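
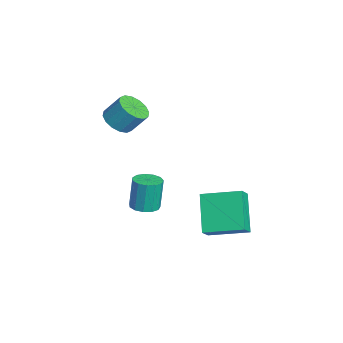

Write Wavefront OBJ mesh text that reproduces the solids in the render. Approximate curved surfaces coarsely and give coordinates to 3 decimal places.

v 1.708 -0.061 -2.348
v 0.199 0.06 -0.878
v 2.289 1.724 -1.9
v 0.78 1.845 -0.43
v 2.32 -0.425 -1.69
v 0.811 -0.304 -0.22
v 2.901 1.36 -1.242
v 1.392 1.481 0.228
v -3.718 -3.423 1.973
v -2.89 -3.42 1.779
v -2.655 -2.675 2.793
v -3.482 -2.677 2.987
v -3.058 -3.075 1.565
v -2.823 -2.33 2.578
v -3.403 -2.823 1.459
v -3.168 -2.078 2.473
v -3.832 -2.732 1.492
v -3.597 -1.986 2.505
v -4.231 -2.826 1.653
v -3.996 -2.08 2.667
v -4.492 -3.079 1.9
v -4.257 -2.334 2.914
v -4.545 -3.425 2.167
v -4.31 -2.68 3.181
v -4.377 -3.77 2.382
v -4.142 -3.025 3.395
v -4.032 -4.022 2.487
v -3.797 -3.277 3.501
v -3.603 -4.114 2.455
v -3.368 -3.368 3.468
v -3.204 -4.02 2.293
v -2.969 -3.274 3.307
v -2.943 -3.766 2.046
v -2.708 -3.021 3.06
v 2.297 -2.936 0.306
v 2.955 -3.076 0.404
v 2.761 -2.903 1.952
v 2.103 -2.764 1.854
v 2.931 -2.696 0.359
v 2.737 -2.524 1.907
v 2.706 -2.393 0.297
v 2.511 -2.22 1.845
v 2.351 -2.262 0.237
v 2.156 -2.089 1.786
v 1.978 -2.345 0.2
v 1.784 -2.172 1.748
v 1.708 -2.616 0.196
v 1.513 -2.443 1.744
v 1.624 -2.989 0.227
v 1.429 -2.816 1.775
v 1.754 -3.345 0.283
v 1.559 -3.172 1.831
v 2.057 -3.571 0.346
v 1.862 -3.398 1.895
v 2.436 -3.596 0.397
v 2.241 -3.423 1.945
v 2.771 -3.411 0.418
v 2.576 -3.239 1.967
f 2 4 1
f 5 2 1
f 1 4 3
f 3 5 1
f 2 8 4
f 6 2 5
f 6 8 2
f 4 8 3
f 7 5 3
f 3 8 7
f 7 6 5
f 8 6 7
f 10 9 13
f 10 13 11
f 11 13 14
f 11 14 12
f 13 9 15
f 13 15 14
f 14 15 16
f 14 16 12
f 15 9 17
f 15 17 16
f 16 17 18
f 16 18 12
f 17 9 19
f 17 19 18
f 18 19 20
f 18 20 12
f 19 9 21
f 19 21 20
f 20 21 22
f 20 22 12
f 21 9 23
f 21 23 22
f 22 23 24
f 22 24 12
f 23 9 25
f 23 25 24
f 24 25 26
f 24 26 12
f 25 9 27
f 25 27 26
f 26 27 28
f 26 28 12
f 27 9 29
f 27 29 28
f 28 29 30
f 28 30 12
f 29 9 31
f 29 31 30
f 30 31 32
f 30 32 12
f 31 9 33
f 31 33 32
f 32 33 34
f 32 34 12
f 33 9 10
f 33 10 34
f 34 10 11
f 34 11 12
f 36 35 39
f 36 39 37
f 37 39 40
f 37 40 38
f 39 35 41
f 39 41 40
f 40 41 42
f 40 42 38
f 41 35 43
f 41 43 42
f 42 43 44
f 42 44 38
f 43 35 45
f 43 45 44
f 44 45 46
f 44 46 38
f 45 35 47
f 45 47 46
f 46 47 48
f 46 48 38
f 47 35 49
f 47 49 48
f 48 49 50
f 48 50 38
f 49 35 51
f 49 51 50
f 50 51 52
f 50 52 38
f 51 35 53
f 51 53 52
f 52 53 54
f 52 54 38
f 53 35 55
f 53 55 54
f 54 55 56
f 54 56 38
f 55 35 57
f 55 57 56
f 56 57 58
f 56 58 38
f 57 35 36
f 57 36 58
f 58 36 37
f 58 37 38



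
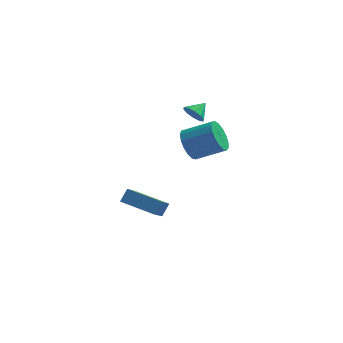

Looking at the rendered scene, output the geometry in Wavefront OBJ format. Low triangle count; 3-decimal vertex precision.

v 0.884 -3.15 3.425
v 1.282 -3.613 2.657
v 2.854 -3.572 3.448
v 2.456 -3.11 4.215
v 1.325 -3.158 2.549
v 2.897 -3.118 3.34
v 1.267 -2.702 2.642
v 2.838 -2.661 3.432
v 1.121 -2.348 2.913
v 2.692 -2.308 3.704
v 0.921 -2.179 3.302
v 2.492 -2.138 4.093
v 0.712 -2.231 3.719
v 2.284 -2.191 4.51
v 0.543 -2.495 4.068
v 2.115 -2.454 4.859
v 0.452 -2.908 4.27
v 2.024 -2.868 5.061
v 0.46 -3.377 4.278
v 2.032 -3.337 5.069
v 0.565 -3.794 4.091
v 2.137 -3.754 4.882
v 0.743 -4.064 3.751
v 2.315 -4.023 4.542
v 0.954 -4.124 3.336
v 2.526 -4.083 4.127
v 1.148 -3.961 2.941
v 2.72 -3.92 3.732
v -2.733 -0.501 -3.163
v -2.865 -2.189 -1.886
v -2.427 -0.012 -2.485
v -2.559 -1.7 -1.209
v -0.821 -1.02 -3.651
v -0.953 -2.708 -2.375
v -0.515 -0.531 -2.974
v -0.647 -2.219 -1.697
v 0.689 0.137 3.697
v 0.94 0.385 3.092
v 1.231 0.823 4.203
v 0.578 0.602 3.186
v 0.258 0.642 3.474
v 0.103 0.488 3.848
v 0.172 0.201 4.164
v 0.438 -0.111 4.301
v 0.801 -0.328 4.208
v 1.121 -0.368 3.919
v 1.276 -0.214 3.545
v 1.207 0.074 3.23
f 2 1 5
f 2 5 3
f 3 5 6
f 3 6 4
f 5 1 7
f 5 7 6
f 6 7 8
f 6 8 4
f 7 1 9
f 7 9 8
f 8 9 10
f 8 10 4
f 9 1 11
f 9 11 10
f 10 11 12
f 10 12 4
f 11 1 13
f 11 13 12
f 12 13 14
f 12 14 4
f 13 1 15
f 13 15 14
f 14 15 16
f 14 16 4
f 15 1 17
f 15 17 16
f 16 17 18
f 16 18 4
f 17 1 19
f 17 19 18
f 18 19 20
f 18 20 4
f 19 1 21
f 19 21 20
f 20 21 22
f 20 22 4
f 21 1 23
f 21 23 22
f 22 23 24
f 22 24 4
f 23 1 25
f 23 25 24
f 24 25 26
f 24 26 4
f 25 1 27
f 25 27 26
f 26 27 28
f 26 28 4
f 27 1 2
f 27 2 28
f 28 2 3
f 28 3 4
f 30 32 29
f 33 30 29
f 29 32 31
f 31 33 29
f 30 36 32
f 34 30 33
f 34 36 30
f 32 36 31
f 35 33 31
f 31 36 35
f 35 34 33
f 36 34 35
f 38 37 40
f 38 40 39
f 40 37 41
f 40 41 39
f 41 37 42
f 41 42 39
f 42 37 43
f 42 43 39
f 43 37 44
f 43 44 39
f 44 37 45
f 44 45 39
f 45 37 46
f 45 46 39
f 46 37 47
f 46 47 39
f 47 37 48
f 47 48 39
f 48 37 38
f 48 38 39



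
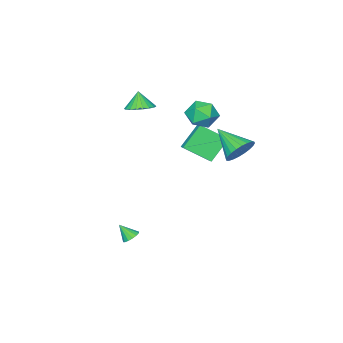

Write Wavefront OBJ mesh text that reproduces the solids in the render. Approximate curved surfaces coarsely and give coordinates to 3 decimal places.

v -1.182 4.723 2.741
v -0.227 4.506 2.389
v -1.198 2.897 3.819
v -0.142 4.707 2.731
v -0.215 4.911 3.075
v -0.435 5.086 3.367
v -0.769 5.205 3.565
v -1.165 5.251 3.636
v -1.565 5.217 3.572
v -1.905 5.107 3.381
v -2.136 4.939 3.093
v -2.221 4.738 2.751
v -2.149 4.535 2.407
v -1.928 4.36 2.115
v -1.595 4.24 1.917
v -1.198 4.194 1.846
v -0.799 4.228 1.91
v -0.458 4.338 2.101
v 3.75 0.856 -4.009
v 4.013 0.497 -4.381
v 4.05 0.184 -3.151
v 4.225 0.694 -4.301
v 4.309 0.934 -4.143
v 4.244 1.153 -3.948
v 4.047 1.293 -3.77
v 3.77 1.316 -3.656
v 3.488 1.215 -3.637
v 3.276 1.018 -3.717
v 3.191 0.777 -3.876
v 3.256 0.558 -4.07
v 3.454 0.418 -4.248
v 3.731 0.396 -4.362
v -1.359 -3.634 2.903
v -0.578 -3.152 3.217
v -1.581 -4.026 4.057
v -0.868 -2.875 3.255
v -1.244 -2.729 3.232
v -1.639 -2.739 3.152
v -1.986 -2.905 3.029
v -2.224 -3.196 2.885
v -2.313 -3.563 2.743
v -2.237 -3.942 2.628
v -2.008 -4.268 2.562
v -1.668 -4.484 2.554
v -1.274 -4.553 2.606
v -0.895 -4.464 2.71
v -0.596 -4.23 2.847
v -0.429 -3.894 2.993
v -0.422 -3.512 3.124
v -3.596 0.813 3.087
v -2.744 0.696 2.378
v -3.016 -0.616 4.022
v -2.164 -0.733 3.313
v -2.197 0.14 4.005
v -2.556 1.023 3.427
v -3.204 -0.943 2.973
v -3.563 -0.06 2.395
v -2.502 -0.39 2.308
v -1.879 0.28 2.946
v -3.881 -0.2 3.454
v -3.258 0.47 4.092
v -5.118 -0.132 0.128
v -4.674 0.512 0.508
v -3.763 -0.224 -1.299
v -3.319 0.42 -0.919
v -4.081 -1.48 1.199
v -3.637 -0.836 1.579
v -2.726 -1.572 -0.228
v -2.282 -0.928 0.152
f 2 1 4
f 2 4 3
f 4 1 5
f 4 5 3
f 5 1 6
f 5 6 3
f 6 1 7
f 6 7 3
f 7 1 8
f 7 8 3
f 8 1 9
f 8 9 3
f 9 1 10
f 9 10 3
f 10 1 11
f 10 11 3
f 11 1 12
f 11 12 3
f 12 1 13
f 12 13 3
f 13 1 14
f 13 14 3
f 14 1 15
f 14 15 3
f 15 1 16
f 15 16 3
f 16 1 17
f 16 17 3
f 17 1 18
f 17 18 3
f 18 1 2
f 18 2 3
f 20 19 22
f 20 22 21
f 22 19 23
f 22 23 21
f 23 19 24
f 23 24 21
f 24 19 25
f 24 25 21
f 25 19 26
f 25 26 21
f 26 19 27
f 26 27 21
f 27 19 28
f 27 28 21
f 28 19 29
f 28 29 21
f 29 19 30
f 29 30 21
f 30 19 31
f 30 31 21
f 31 19 32
f 31 32 21
f 32 19 20
f 32 20 21
f 34 33 36
f 34 36 35
f 36 33 37
f 36 37 35
f 37 33 38
f 37 38 35
f 38 33 39
f 38 39 35
f 39 33 40
f 39 40 35
f 40 33 41
f 40 41 35
f 41 33 42
f 41 42 35
f 42 33 43
f 42 43 35
f 43 33 44
f 43 44 35
f 44 33 45
f 44 45 35
f 45 33 46
f 45 46 35
f 46 33 47
f 46 47 35
f 47 33 48
f 47 48 35
f 48 33 49
f 48 49 35
f 49 33 34
f 49 34 35
f 50 61 55
f 50 55 51
f 50 51 57
f 50 57 60
f 50 60 61
f 51 55 59
f 55 61 54
f 61 60 52
f 60 57 56
f 57 51 58
f 53 59 54
f 53 54 52
f 53 52 56
f 53 56 58
f 53 58 59
f 54 59 55
f 52 54 61
f 56 52 60
f 58 56 57
f 59 58 51
f 63 65 62
f 66 63 62
f 62 65 64
f 64 66 62
f 63 69 65
f 67 63 66
f 67 69 63
f 65 69 64
f 68 66 64
f 64 69 68
f 68 67 66
f 69 67 68



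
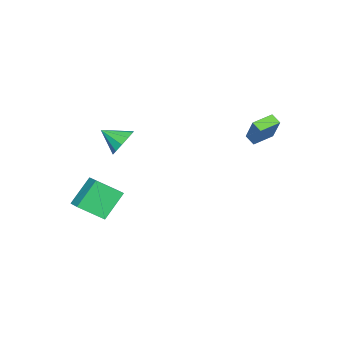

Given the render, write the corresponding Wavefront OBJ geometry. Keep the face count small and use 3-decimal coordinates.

v -3.93 4.147 2.88
v -4.196 3.509 3.282
v -3.168 4.917 4.609
v -3.435 4.279 5.011
v -2.665 3.461 2.629
v -2.932 2.823 3.031
v -1.904 4.231 4.358
v -2.17 3.593 4.76
v 3.162 -4.451 0.718
v 4.086 -3.481 1.217
v 2.337 -3.077 -0.427
v 3.261 -2.106 0.072
v 4.559 -4.954 -0.892
v 5.483 -3.983 -0.393
v 3.734 -3.579 -2.037
v 4.658 -2.609 -1.538
v 1.841 -2.871 3.408
v 2.742 -2.483 3.81
v 2.059 -4.249 4.252
v 2.252 -2.315 4.211
v 1.605 -2.359 4.305
v 1.049 -2.599 4.057
v 0.795 -2.943 3.561
v 0.941 -3.259 3.006
v 1.431 -3.428 2.605
v 2.077 -3.384 2.511
v 2.634 -3.144 2.759
v 2.888 -2.8 3.255
f 2 4 1
f 5 2 1
f 1 4 3
f 3 5 1
f 2 8 4
f 6 2 5
f 6 8 2
f 4 8 3
f 7 5 3
f 3 8 7
f 7 6 5
f 8 6 7
f 10 12 9
f 13 10 9
f 9 12 11
f 11 13 9
f 10 16 12
f 14 10 13
f 14 16 10
f 12 16 11
f 15 13 11
f 11 16 15
f 15 14 13
f 16 14 15
f 18 17 20
f 18 20 19
f 20 17 21
f 20 21 19
f 21 17 22
f 21 22 19
f 22 17 23
f 22 23 19
f 23 17 24
f 23 24 19
f 24 17 25
f 24 25 19
f 25 17 26
f 25 26 19
f 26 17 27
f 26 27 19
f 27 17 28
f 27 28 19
f 28 17 18
f 28 18 19



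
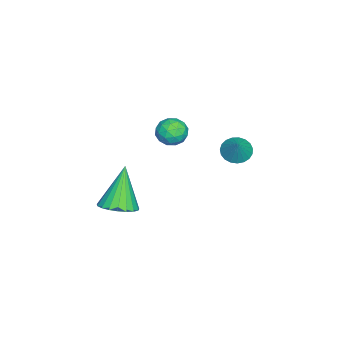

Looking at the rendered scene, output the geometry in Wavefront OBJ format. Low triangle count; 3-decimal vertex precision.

v -1.986 0.363 1.935
v -1.262 0.502 1.655
v -2.038 -0.722 1.265
v -1.314 -0.583 0.985
v -1.414 -0.762 1.747
v -1.383 -0.091 2.16
v -1.917 -0.129 0.76
v -1.886 0.542 1.173
v -1.22 0.198 0.928
v -0.909 -0.194 1.539
v -2.391 -0.026 1.381
v -2.08 -0.418 1.992
v -1.62 0.528 1.854
v -1.68 -0.748 1.066
v -1.739 -0.853 1.514
v -1.314 -0.771 1.349
v -1.691 0.179 2.151
v -1.265 0.261 1.986
v -1.354 -0.482 2.04
v -2.035 -0.481 0.934
v -1.609 -0.399 0.769
v -1.986 0.551 1.571
v -1.561 0.633 1.406
v -1.946 0.262 0.88
v -1.169 0.43 1.262
v -1.199 -0.207 0.868
v -1.554 0.06 0.736
v -1.535 0.454 0.979
v -0.986 0.2 1.621
v -1.017 -0.437 1.227
v -1.076 -0.542 1.675
v -1.057 -0.148 1.918
v -0.961 0.022 1.194
v -2.283 0.217 1.693
v -2.314 -0.42 1.299
v -2.243 -0.072 1.002
v -2.224 0.322 1.245
v -2.101 -0.013 2.052
v -2.131 -0.65 1.658
v -1.765 -0.674 1.941
v -1.746 -0.28 2.184
v -2.339 -0.242 1.726
v -2.438 2.629 0.227
v -1.856 2.515 -0.199
v -1.682 2.871 1.193
v -1.904 2.812 -0.236
v -2.044 3.078 -0.193
v -2.252 3.266 -0.077
v -2.492 3.344 0.091
v -2.723 3.299 0.283
v -2.905 3.137 0.465
v -3.005 2.888 0.606
v -3.008 2.594 0.681
v -2.912 2.306 0.678
v -2.734 2.074 0.597
v -2.504 1.938 0.452
v -2.264 1.921 0.268
v -2.053 2.027 0.077
v -1.909 2.237 -0.089
v 3.359 -1.003 -0.068
v 3.801 -1.753 0.162
v 2.421 -0.957 1.888
v 4.04 -1.485 0.27
v 4.161 -1.135 0.319
v 4.143 -0.761 0.302
v 3.99 -0.43 0.221
v 3.727 -0.197 0.09
v 3.402 -0.104 -0.069
v 3.068 -0.166 -0.227
v 2.785 -0.373 -0.358
v 2.601 -0.689 -0.439
v 2.549 -1.059 -0.455
v 2.636 -1.42 -0.405
v 2.848 -1.708 -0.296
v 3.149 -1.875 -0.148
v 3.486 -1.89 0.014
f 1 38 17
f 38 12 41
f 17 41 6
f 38 41 17
f 1 17 13
f 17 6 18
f 13 18 2
f 17 18 13
f 1 13 22
f 13 2 23
f 22 23 8
f 13 23 22
f 1 22 34
f 22 8 37
f 34 37 11
f 22 37 34
f 1 34 38
f 34 11 42
f 38 42 12
f 34 42 38
f 2 18 29
f 18 6 32
f 29 32 10
f 18 32 29
f 6 41 19
f 41 12 40
f 19 40 5
f 41 40 19
f 12 42 39
f 42 11 35
f 39 35 3
f 42 35 39
f 11 37 36
f 37 8 24
f 36 24 7
f 37 24 36
f 8 23 28
f 23 2 25
f 28 25 9
f 23 25 28
f 4 30 16
f 30 10 31
f 16 31 5
f 30 31 16
f 4 16 14
f 16 5 15
f 14 15 3
f 16 15 14
f 4 14 21
f 14 3 20
f 21 20 7
f 14 20 21
f 4 21 26
f 21 7 27
f 26 27 9
f 21 27 26
f 4 26 30
f 26 9 33
f 30 33 10
f 26 33 30
f 5 31 19
f 31 10 32
f 19 32 6
f 31 32 19
f 3 15 39
f 15 5 40
f 39 40 12
f 15 40 39
f 7 20 36
f 20 3 35
f 36 35 11
f 20 35 36
f 9 27 28
f 27 7 24
f 28 24 8
f 27 24 28
f 10 33 29
f 33 9 25
f 29 25 2
f 33 25 29
f 44 43 46
f 44 46 45
f 46 43 47
f 46 47 45
f 47 43 48
f 47 48 45
f 48 43 49
f 48 49 45
f 49 43 50
f 49 50 45
f 50 43 51
f 50 51 45
f 51 43 52
f 51 52 45
f 52 43 53
f 52 53 45
f 53 43 54
f 53 54 45
f 54 43 55
f 54 55 45
f 55 43 56
f 55 56 45
f 56 43 57
f 56 57 45
f 57 43 58
f 57 58 45
f 58 43 59
f 58 59 45
f 59 43 44
f 59 44 45
f 61 60 63
f 61 63 62
f 63 60 64
f 63 64 62
f 64 60 65
f 64 65 62
f 65 60 66
f 65 66 62
f 66 60 67
f 66 67 62
f 67 60 68
f 67 68 62
f 68 60 69
f 68 69 62
f 69 60 70
f 69 70 62
f 70 60 71
f 70 71 62
f 71 60 72
f 71 72 62
f 72 60 73
f 72 73 62
f 73 60 74
f 73 74 62
f 74 60 75
f 74 75 62
f 75 60 76
f 75 76 62
f 76 60 61
f 76 61 62



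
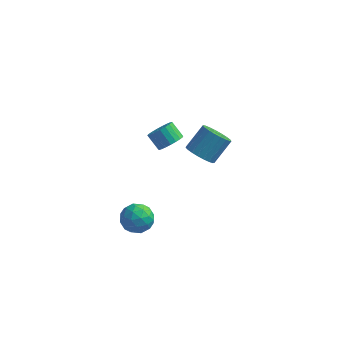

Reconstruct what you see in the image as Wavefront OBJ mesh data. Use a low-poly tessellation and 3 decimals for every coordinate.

v -0.038 -3.066 -0.447
v 1.003 -3.02 -0.306
v 0.117 -4.64 -1.074
v 1.158 -4.594 -0.933
v 0.517 -4.637 -0.101
v 0.421 -3.664 0.286
v 0.699 -3.996 -1.666
v 0.603 -3.023 -1.279
v 1.459 -3.594 -1.06
v 1.346 -3.99 -0.093
v -0.226 -3.67 -1.287
v -0.339 -4.066 -0.32
v 0.469 -2.905 -0.321
v 0.651 -4.755 -1.059
v 0.274 -4.781 -0.569
v 0.886 -4.753 -0.487
v 0.127 -3.284 0.027
v 0.738 -3.256 0.109
v 0.453 -4.207 0.23
v 0.382 -4.404 -1.489
v 0.993 -4.376 -1.407
v 0.234 -2.907 -0.893
v 0.846 -2.879 -0.811
v 0.667 -3.453 -1.61
v 1.348 -3.215 -0.682
v 1.44 -4.14 -1.05
v 1.17 -3.789 -1.481
v 1.113 -3.217 -1.254
v 1.282 -3.448 -0.113
v 1.374 -4.373 -0.482
v 0.997 -4.399 0.007
v 0.94 -3.827 0.235
v 1.55 -3.785 -0.556
v -0.254 -3.287 -0.898
v -0.162 -4.212 -1.267
v 0.18 -3.833 -1.615
v 0.123 -3.261 -1.387
v -0.32 -3.52 -0.33
v -0.228 -4.445 -0.698
v 0.007 -4.443 -0.126
v -0.05 -3.871 0.101
v -0.43 -3.875 -0.824
v 2.042 2.903 -0.471
v 2.819 2.274 -0.324
v 3.495 3.409 0.958
v 2.718 4.037 0.811
v 2.967 2.527 -0.625
v 3.642 3.662 0.656
v 2.955 2.844 -0.9
v 3.63 3.979 0.381
v 2.785 3.172 -1.1
v 3.46 4.307 0.181
v 2.486 3.453 -1.192
v 3.162 4.588 0.089
v 2.111 3.639 -1.159
v 2.787 4.773 0.122
v 1.724 3.697 -1.007
v 2.4 4.832 0.275
v 1.392 3.618 -0.762
v 2.067 4.753 0.519
v 1.172 3.416 -0.467
v 1.848 4.551 0.815
v 1.103 3.125 -0.172
v 1.779 4.259 1.109
v 1.196 2.795 0.071
v 1.872 3.93 1.352
v 1.436 2.484 0.22
v 2.111 3.619 1.501
v 1.78 2.245 0.25
v 2.455 3.38 1.531
v 2.17 2.12 0.155
v 2.845 3.255 1.436
v 2.537 2.13 -0.048
v 3.213 3.265 1.234
v 0.878 1.058 1.95
v 1.504 1.342 2.451
v 0.707 1.686 3.251
v 0.082 1.402 2.75
v 1.431 1.627 2.256
v 0.634 1.971 3.055
v 1.262 1.814 2.007
v 0.466 2.158 2.807
v 1.028 1.87 1.749
v 0.231 2.214 2.549
v 0.767 1.786 1.526
v -0.03 2.13 2.325
v 0.526 1.576 1.376
v -0.271 1.92 2.175
v 0.345 1.276 1.325
v -0.451 1.62 2.125
v 0.257 0.939 1.383
v -0.54 1.283 2.182
v 0.276 0.622 1.538
v -0.52 0.966 2.338
v 0.399 0.38 1.765
v -0.397 0.725 2.565
v 0.606 0.256 2.024
v -0.191 0.6 2.823
v 0.859 0.27 2.27
v 0.062 0.615 3.07
v 1.115 0.421 2.461
v 0.319 0.765 3.26
v 1.331 0.682 2.563
v 0.535 1.026 3.363
v 1.468 1.007 2.56
v 0.672 1.352 3.359
f 1 38 17
f 38 12 41
f 17 41 6
f 38 41 17
f 1 17 13
f 17 6 18
f 13 18 2
f 17 18 13
f 1 13 22
f 13 2 23
f 22 23 8
f 13 23 22
f 1 22 34
f 22 8 37
f 34 37 11
f 22 37 34
f 1 34 38
f 34 11 42
f 38 42 12
f 34 42 38
f 2 18 29
f 18 6 32
f 29 32 10
f 18 32 29
f 6 41 19
f 41 12 40
f 19 40 5
f 41 40 19
f 12 42 39
f 42 11 35
f 39 35 3
f 42 35 39
f 11 37 36
f 37 8 24
f 36 24 7
f 37 24 36
f 8 23 28
f 23 2 25
f 28 25 9
f 23 25 28
f 4 30 16
f 30 10 31
f 16 31 5
f 30 31 16
f 4 16 14
f 16 5 15
f 14 15 3
f 16 15 14
f 4 14 21
f 14 3 20
f 21 20 7
f 14 20 21
f 4 21 26
f 21 7 27
f 26 27 9
f 21 27 26
f 4 26 30
f 26 9 33
f 30 33 10
f 26 33 30
f 5 31 19
f 31 10 32
f 19 32 6
f 31 32 19
f 3 15 39
f 15 5 40
f 39 40 12
f 15 40 39
f 7 20 36
f 20 3 35
f 36 35 11
f 20 35 36
f 9 27 28
f 27 7 24
f 28 24 8
f 27 24 28
f 10 33 29
f 33 9 25
f 29 25 2
f 33 25 29
f 44 43 47
f 44 47 45
f 45 47 48
f 45 48 46
f 47 43 49
f 47 49 48
f 48 49 50
f 48 50 46
f 49 43 51
f 49 51 50
f 50 51 52
f 50 52 46
f 51 43 53
f 51 53 52
f 52 53 54
f 52 54 46
f 53 43 55
f 53 55 54
f 54 55 56
f 54 56 46
f 55 43 57
f 55 57 56
f 56 57 58
f 56 58 46
f 57 43 59
f 57 59 58
f 58 59 60
f 58 60 46
f 59 43 61
f 59 61 60
f 60 61 62
f 60 62 46
f 61 43 63
f 61 63 62
f 62 63 64
f 62 64 46
f 63 43 65
f 63 65 64
f 64 65 66
f 64 66 46
f 65 43 67
f 65 67 66
f 66 67 68
f 66 68 46
f 67 43 69
f 67 69 68
f 68 69 70
f 68 70 46
f 69 43 71
f 69 71 70
f 70 71 72
f 70 72 46
f 71 43 73
f 71 73 72
f 72 73 74
f 72 74 46
f 73 43 44
f 73 44 74
f 74 44 45
f 74 45 46
f 76 75 79
f 76 79 77
f 77 79 80
f 77 80 78
f 79 75 81
f 79 81 80
f 80 81 82
f 80 82 78
f 81 75 83
f 81 83 82
f 82 83 84
f 82 84 78
f 83 75 85
f 83 85 84
f 84 85 86
f 84 86 78
f 85 75 87
f 85 87 86
f 86 87 88
f 86 88 78
f 87 75 89
f 87 89 88
f 88 89 90
f 88 90 78
f 89 75 91
f 89 91 90
f 90 91 92
f 90 92 78
f 91 75 93
f 91 93 92
f 92 93 94
f 92 94 78
f 93 75 95
f 93 95 94
f 94 95 96
f 94 96 78
f 95 75 97
f 95 97 96
f 96 97 98
f 96 98 78
f 97 75 99
f 97 99 98
f 98 99 100
f 98 100 78
f 99 75 101
f 99 101 100
f 100 101 102
f 100 102 78
f 101 75 103
f 101 103 102
f 102 103 104
f 102 104 78
f 103 75 105
f 103 105 104
f 104 105 106
f 104 106 78
f 105 75 76
f 105 76 106
f 106 76 77
f 106 77 78



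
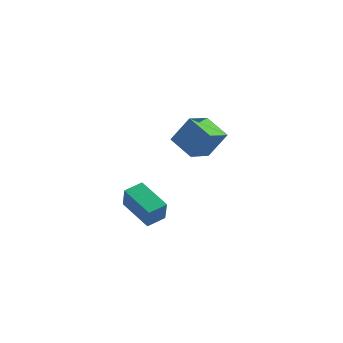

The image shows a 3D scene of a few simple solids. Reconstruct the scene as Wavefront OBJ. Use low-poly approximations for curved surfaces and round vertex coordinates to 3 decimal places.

v -1.767 -3.271 -1.164
v -1.675 -3.567 -0.109
v -1.084 -2.693 -1.061
v -0.993 -2.99 -0.005
v -0.687 -4.47 -1.595
v -0.596 -4.767 -0.539
v -0.005 -3.893 -1.491
v 0.087 -4.189 -0.436
v -0.052 1.008 -0.062
v 0.744 1.194 1.171
v 0.669 2.034 -0.683
v 1.465 2.221 0.551
v 0.855 0.099 -0.511
v 1.651 0.286 0.723
v 1.576 1.126 -1.131
v 2.372 1.312 0.102
f 2 4 1
f 5 2 1
f 1 4 3
f 3 5 1
f 2 8 4
f 6 2 5
f 6 8 2
f 4 8 3
f 7 5 3
f 3 8 7
f 7 6 5
f 8 6 7
f 10 12 9
f 13 10 9
f 9 12 11
f 11 13 9
f 10 16 12
f 14 10 13
f 14 16 10
f 12 16 11
f 15 13 11
f 11 16 15
f 15 14 13
f 16 14 15



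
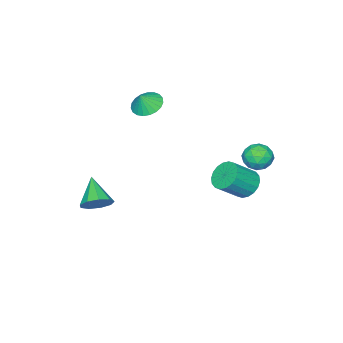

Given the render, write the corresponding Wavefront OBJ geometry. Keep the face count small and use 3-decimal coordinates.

v -3.086 2.804 -3.363
v -2.672 2.241 -4.093
v -1.38 1.654 -2.906
v -1.794 2.216 -2.177
v -2.455 2.633 -4.134
v -1.164 2.046 -2.947
v -2.364 3.059 -4.022
v -1.073 2.471 -2.835
v -2.416 3.434 -3.78
v -1.124 2.846 -2.593
v -2.6 3.685 -3.456
v -1.309 3.097 -2.269
v -2.881 3.761 -3.113
v -1.589 3.173 -1.926
v -3.202 3.647 -2.82
v -1.91 3.059 -1.633
v -3.5 3.366 -2.634
v -2.208 2.779 -1.447
v -3.716 2.974 -2.593
v -2.425 2.387 -1.406
v -3.807 2.549 -2.705
v -2.516 1.961 -1.518
v -3.756 2.174 -2.947
v -2.464 1.586 -1.76
v -3.571 1.923 -3.271
v -2.28 1.335 -2.084
v -3.291 1.847 -3.614
v -1.999 1.259 -2.427
v -2.97 1.961 -3.907
v -1.678 1.373 -2.72
v -1.904 -3.475 1.385
v -1.051 -3.5 0.863
v -1.336 -3.525 2.315
v -1.107 -3.092 0.919
v -1.3 -2.75 1.055
v -1.598 -2.533 1.248
v -1.948 -2.48 1.465
v -2.291 -2.598 1.668
v -2.567 -2.868 1.823
v -2.728 -3.244 1.901
v -2.747 -3.659 1.89
v -2.62 -4.042 1.792
v -2.369 -4.328 1.624
v -2.037 -4.466 1.414
v -1.683 -4.433 1.2
v -1.366 -4.234 1.017
v -1.143 -3.904 0.898
v -3.386 3.943 -0.328
v -2.883 4.619 -0.78
v -2.077 3.361 0.26
v -1.574 4.037 -0.192
v -2.146 4.274 0.537
v -2.955 4.633 0.174
v -2.005 3.347 -0.694
v -2.814 3.706 -1.057
v -2.029 4.251 -1.006
v -2.116 4.824 -0.245
v -2.844 3.156 -0.275
v -2.931 3.729 0.486
v -3.249 4.332 -0.605
v -1.711 3.648 0.085
v -2.047 3.787 0.514
v -1.751 4.185 0.248
v -3.292 4.34 -0.045
v -2.996 4.738 -0.31
v -2.563 4.535 0.464
v -1.964 3.242 -0.21
v -1.668 3.64 -0.475
v -3.209 3.795 -0.768
v -2.913 4.193 -1.034
v -2.397 3.445 -0.984
v -2.452 4.513 -1.004
v -1.682 4.171 -0.659
v -1.936 3.765 -0.954
v -2.412 3.976 -1.167
v -2.503 4.85 -0.557
v -1.733 4.508 -0.211
v -2.07 4.647 0.217
v -2.545 4.858 0.004
v -2.001 4.633 -0.69
v -3.227 3.472 -0.309
v -2.457 3.13 0.037
v -2.415 3.122 -0.524
v -2.89 3.333 -0.737
v -3.278 3.809 0.139
v -2.508 3.467 0.484
v -2.548 4.004 0.647
v -3.024 4.215 0.434
v -2.959 3.347 0.17
v 2.967 -3.111 -4.366
v 3.327 -2.627 -3.569
v 1.973 -4.369 -3.154
v 2.734 -2.347 -3.765
v 2.25 -2.425 -4.242
v 2.102 -2.824 -4.778
v 2.358 -3.357 -5.121
v 2.9 -3.776 -5.111
v 3.472 -3.883 -4.752
v 3.809 -3.629 -4.214
v 3.751 -3.133 -3.746
f 2 1 5
f 2 5 3
f 3 5 6
f 3 6 4
f 5 1 7
f 5 7 6
f 6 7 8
f 6 8 4
f 7 1 9
f 7 9 8
f 8 9 10
f 8 10 4
f 9 1 11
f 9 11 10
f 10 11 12
f 10 12 4
f 11 1 13
f 11 13 12
f 12 13 14
f 12 14 4
f 13 1 15
f 13 15 14
f 14 15 16
f 14 16 4
f 15 1 17
f 15 17 16
f 16 17 18
f 16 18 4
f 17 1 19
f 17 19 18
f 18 19 20
f 18 20 4
f 19 1 21
f 19 21 20
f 20 21 22
f 20 22 4
f 21 1 23
f 21 23 22
f 22 23 24
f 22 24 4
f 23 1 25
f 23 25 24
f 24 25 26
f 24 26 4
f 25 1 27
f 25 27 26
f 26 27 28
f 26 28 4
f 27 1 29
f 27 29 28
f 28 29 30
f 28 30 4
f 29 1 2
f 29 2 30
f 30 2 3
f 30 3 4
f 32 31 34
f 32 34 33
f 34 31 35
f 34 35 33
f 35 31 36
f 35 36 33
f 36 31 37
f 36 37 33
f 37 31 38
f 37 38 33
f 38 31 39
f 38 39 33
f 39 31 40
f 39 40 33
f 40 31 41
f 40 41 33
f 41 31 42
f 41 42 33
f 42 31 43
f 42 43 33
f 43 31 44
f 43 44 33
f 44 31 45
f 44 45 33
f 45 31 46
f 45 46 33
f 46 31 47
f 46 47 33
f 47 31 32
f 47 32 33
f 48 85 64
f 85 59 88
f 64 88 53
f 85 88 64
f 48 64 60
f 64 53 65
f 60 65 49
f 64 65 60
f 48 60 69
f 60 49 70
f 69 70 55
f 60 70 69
f 48 69 81
f 69 55 84
f 81 84 58
f 69 84 81
f 48 81 85
f 81 58 89
f 85 89 59
f 81 89 85
f 49 65 76
f 65 53 79
f 76 79 57
f 65 79 76
f 53 88 66
f 88 59 87
f 66 87 52
f 88 87 66
f 59 89 86
f 89 58 82
f 86 82 50
f 89 82 86
f 58 84 83
f 84 55 71
f 83 71 54
f 84 71 83
f 55 70 75
f 70 49 72
f 75 72 56
f 70 72 75
f 51 77 63
f 77 57 78
f 63 78 52
f 77 78 63
f 51 63 61
f 63 52 62
f 61 62 50
f 63 62 61
f 51 61 68
f 61 50 67
f 68 67 54
f 61 67 68
f 51 68 73
f 68 54 74
f 73 74 56
f 68 74 73
f 51 73 77
f 73 56 80
f 77 80 57
f 73 80 77
f 52 78 66
f 78 57 79
f 66 79 53
f 78 79 66
f 50 62 86
f 62 52 87
f 86 87 59
f 62 87 86
f 54 67 83
f 67 50 82
f 83 82 58
f 67 82 83
f 56 74 75
f 74 54 71
f 75 71 55
f 74 71 75
f 57 80 76
f 80 56 72
f 76 72 49
f 80 72 76
f 91 90 93
f 91 93 92
f 93 90 94
f 93 94 92
f 94 90 95
f 94 95 92
f 95 90 96
f 95 96 92
f 96 90 97
f 96 97 92
f 97 90 98
f 97 98 92
f 98 90 99
f 98 99 92
f 99 90 100
f 99 100 92
f 100 90 91
f 100 91 92



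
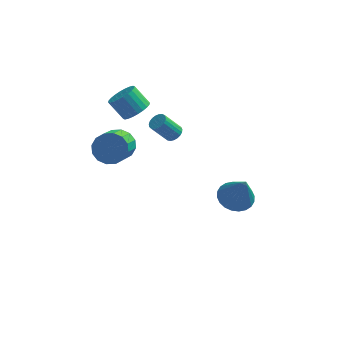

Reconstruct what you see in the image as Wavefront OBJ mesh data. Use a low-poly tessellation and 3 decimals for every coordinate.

v 2.092 1.521 -3.504
v 3.002 1.88 -3.654
v 2.668 0.839 -1.636
v 2.827 2.183 -3.489
v 2.541 2.385 -3.327
v 2.186 2.456 -3.192
v 1.817 2.384 -3.104
v 1.489 2.181 -3.077
v 1.254 1.877 -3.115
v 1.146 1.519 -3.212
v 1.181 1.162 -3.354
v 1.356 0.859 -3.518
v 1.642 0.657 -3.681
v 1.997 0.586 -3.816
v 2.366 0.658 -3.904
v 2.694 0.861 -3.931
v 2.93 1.165 -3.893
v 3.038 1.523 -3.795
v -3.366 -1.358 2.306
v -2.631 -1.674 1.873
v -2.719 -3.178 2.821
v -3.454 -2.862 3.254
v -2.462 -1.447 2.249
v -2.55 -2.95 3.198
v -2.536 -1.195 2.641
v -2.624 -2.699 3.589
v -2.832 -0.988 2.943
v -2.92 -2.491 3.891
v -3.271 -0.879 3.074
v -3.359 -2.383 4.022
v -3.736 -0.899 2.999
v -3.824 -2.403 3.948
v -4.101 -1.042 2.739
v -4.189 -2.546 3.687
v -4.27 -1.27 2.362
v -4.358 -2.773 3.311
v -4.196 -1.521 1.971
v -4.284 -3.025 2.919
v -3.9 -1.729 1.669
v -3.988 -3.232 2.617
v -3.461 -1.837 1.538
v -3.549 -3.341 2.486
v -2.996 -1.817 1.612
v -3.084 -3.321 2.561
v -0.968 0.795 1.716
v -0.557 0.866 2.027
v -1.321 0.535 3.114
v -1.732 0.465 2.804
v -0.645 1.063 2.024
v -1.41 0.732 3.112
v -0.79 1.214 1.969
v -1.555 0.883 3.056
v -0.965 1.292 1.869
v -1.73 0.962 2.957
v -1.141 1.285 1.743
v -1.906 0.954 2.831
v -1.287 1.193 1.613
v -2.051 0.862 2.7
v -1.377 1.032 1.5
v -2.142 0.701 2.588
v -1.397 0.83 1.425
v -2.162 0.499 2.512
v -1.342 0.622 1.4
v -2.107 0.292 2.488
v -1.223 0.445 1.43
v -1.988 0.114 2.517
v -1.06 0.327 1.509
v -1.824 -0.003 2.597
v -0.88 0.291 1.624
v -1.645 -0.04 2.712
v -0.716 0.342 1.755
v -1.481 0.011 2.843
v -0.595 0.471 1.88
v -1.36 0.141 2.967
v -0.539 0.657 1.976
v -1.304 0.326 3.063
v -2.911 1.293 2.806
v -2.312 1.669 3.2
v -3.109 1.922 4.169
v -3.709 1.547 3.774
v -2.437 1.908 3.035
v -3.234 2.162 4.004
v -2.634 2.053 2.835
v -3.431 2.307 3.804
v -2.873 2.083 2.631
v -3.67 2.337 3.6
v -3.118 1.993 2.453
v -3.915 2.246 3.422
v -3.331 1.796 2.329
v -4.128 2.049 3.298
v -3.481 1.522 2.277
v -4.278 1.776 3.246
v -3.544 1.214 2.306
v -4.341 1.467 3.275
v -3.511 0.918 2.411
v -4.308 1.171 3.38
v -3.386 0.678 2.576
v -4.183 0.932 3.545
v -3.189 0.533 2.776
v -3.986 0.787 3.745
v -2.95 0.503 2.98
v -3.747 0.757 3.949
v -2.705 0.594 3.158
v -3.502 0.847 4.127
v -2.492 0.791 3.282
v -3.289 1.044 4.251
v -2.342 1.064 3.334
v -3.139 1.318 4.303
v -2.279 1.373 3.305
v -3.076 1.626 4.274
f 2 1 4
f 2 4 3
f 4 1 5
f 4 5 3
f 5 1 6
f 5 6 3
f 6 1 7
f 6 7 3
f 7 1 8
f 7 8 3
f 8 1 9
f 8 9 3
f 9 1 10
f 9 10 3
f 10 1 11
f 10 11 3
f 11 1 12
f 11 12 3
f 12 1 13
f 12 13 3
f 13 1 14
f 13 14 3
f 14 1 15
f 14 15 3
f 15 1 16
f 15 16 3
f 16 1 17
f 16 17 3
f 17 1 18
f 17 18 3
f 18 1 2
f 18 2 3
f 20 19 23
f 20 23 21
f 21 23 24
f 21 24 22
f 23 19 25
f 23 25 24
f 24 25 26
f 24 26 22
f 25 19 27
f 25 27 26
f 26 27 28
f 26 28 22
f 27 19 29
f 27 29 28
f 28 29 30
f 28 30 22
f 29 19 31
f 29 31 30
f 30 31 32
f 30 32 22
f 31 19 33
f 31 33 32
f 32 33 34
f 32 34 22
f 33 19 35
f 33 35 34
f 34 35 36
f 34 36 22
f 35 19 37
f 35 37 36
f 36 37 38
f 36 38 22
f 37 19 39
f 37 39 38
f 38 39 40
f 38 40 22
f 39 19 41
f 39 41 40
f 40 41 42
f 40 42 22
f 41 19 43
f 41 43 42
f 42 43 44
f 42 44 22
f 43 19 20
f 43 20 44
f 44 20 21
f 44 21 22
f 46 45 49
f 46 49 47
f 47 49 50
f 47 50 48
f 49 45 51
f 49 51 50
f 50 51 52
f 50 52 48
f 51 45 53
f 51 53 52
f 52 53 54
f 52 54 48
f 53 45 55
f 53 55 54
f 54 55 56
f 54 56 48
f 55 45 57
f 55 57 56
f 56 57 58
f 56 58 48
f 57 45 59
f 57 59 58
f 58 59 60
f 58 60 48
f 59 45 61
f 59 61 60
f 60 61 62
f 60 62 48
f 61 45 63
f 61 63 62
f 62 63 64
f 62 64 48
f 63 45 65
f 63 65 64
f 64 65 66
f 64 66 48
f 65 45 67
f 65 67 66
f 66 67 68
f 66 68 48
f 67 45 69
f 67 69 68
f 68 69 70
f 68 70 48
f 69 45 71
f 69 71 70
f 70 71 72
f 70 72 48
f 71 45 73
f 71 73 72
f 72 73 74
f 72 74 48
f 73 45 75
f 73 75 74
f 74 75 76
f 74 76 48
f 75 45 46
f 75 46 76
f 76 46 47
f 76 47 48
f 78 77 81
f 78 81 79
f 79 81 82
f 79 82 80
f 81 77 83
f 81 83 82
f 82 83 84
f 82 84 80
f 83 77 85
f 83 85 84
f 84 85 86
f 84 86 80
f 85 77 87
f 85 87 86
f 86 87 88
f 86 88 80
f 87 77 89
f 87 89 88
f 88 89 90
f 88 90 80
f 89 77 91
f 89 91 90
f 90 91 92
f 90 92 80
f 91 77 93
f 91 93 92
f 92 93 94
f 92 94 80
f 93 77 95
f 93 95 94
f 94 95 96
f 94 96 80
f 95 77 97
f 95 97 96
f 96 97 98
f 96 98 80
f 97 77 99
f 97 99 98
f 98 99 100
f 98 100 80
f 99 77 101
f 99 101 100
f 100 101 102
f 100 102 80
f 101 77 103
f 101 103 102
f 102 103 104
f 102 104 80
f 103 77 105
f 103 105 104
f 104 105 106
f 104 106 80
f 105 77 107
f 105 107 106
f 106 107 108
f 106 108 80
f 107 77 109
f 107 109 108
f 108 109 110
f 108 110 80
f 109 77 78
f 109 78 110
f 110 78 79
f 110 79 80



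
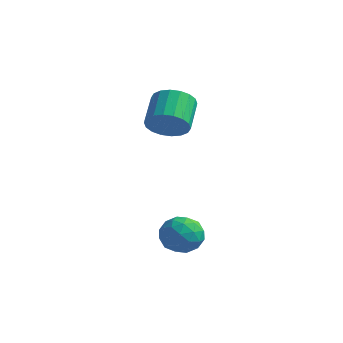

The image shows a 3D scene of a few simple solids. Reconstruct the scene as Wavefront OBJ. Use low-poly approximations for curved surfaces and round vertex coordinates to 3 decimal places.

v 2.521 -0.53 -2.97
v 3.416 -0.134 -2.613
v 3.284 -2.006 -3.247
v 4.179 -1.61 -2.89
v 3.385 -1.776 -2.237
v 2.914 -0.864 -2.066
v 3.786 -1.276 -3.794
v 3.315 -0.364 -3.623
v 4.198 -0.596 -3.123
v 3.95 -0.905 -2.16
v 2.75 -1.235 -3.7
v 2.502 -1.544 -2.737
v 2.902 -0.202 -2.767
v 3.798 -1.938 -3.093
v 3.332 -2.035 -2.709
v 3.858 -1.803 -2.499
v 2.607 -0.631 -2.445
v 3.132 -0.399 -2.236
v 3.114 -1.364 -2.014
v 3.568 -1.741 -3.624
v 4.093 -1.509 -3.415
v 2.842 -0.337 -3.361
v 3.368 -0.105 -3.151
v 3.586 -0.776 -3.846
v 3.887 -0.241 -2.857
v 4.335 -1.109 -3.02
v 4.105 -0.913 -3.551
v 3.827 -0.376 -3.451
v 3.741 -0.423 -2.291
v 4.19 -1.29 -2.454
v 3.723 -1.388 -2.07
v 3.446 -0.852 -1.969
v 4.201 -0.694 -2.591
v 2.51 -0.85 -3.406
v 2.959 -1.717 -3.569
v 3.254 -1.288 -3.891
v 2.977 -0.752 -3.79
v 2.365 -1.031 -2.84
v 2.813 -1.899 -3.003
v 2.873 -1.764 -2.409
v 2.595 -1.227 -2.309
v 2.499 -1.446 -3.269
v -0.389 2.419 1.516
v 0.205 3.126 1.016
v -0.497 4.428 2.024
v -1.091 3.721 2.524
v -0.184 3.116 0.758
v -0.886 4.418 1.766
v -0.614 2.968 0.65
v -1.316 4.27 1.658
v -0.999 2.711 0.713
v -1.701 4.013 1.721
v -1.264 2.397 0.936
v -1.966 3.699 1.944
v -1.355 2.086 1.273
v -2.057 3.389 2.281
v -1.255 1.842 1.658
v -1.957 3.144 2.666
v -0.983 1.712 2.016
v -1.685 3.014 3.024
v -0.594 1.722 2.274
v -1.296 3.024 3.282
v -0.164 1.87 2.382
v -0.866 3.172 3.39
v 0.221 2.127 2.319
v -0.481 3.429 3.327
v 0.486 2.441 2.096
v -0.216 3.743 3.104
v 0.577 2.751 1.759
v -0.125 4.054 2.767
v 0.477 2.996 1.374
v -0.225 4.298 2.382
f 1 38 17
f 38 12 41
f 17 41 6
f 38 41 17
f 1 17 13
f 17 6 18
f 13 18 2
f 17 18 13
f 1 13 22
f 13 2 23
f 22 23 8
f 13 23 22
f 1 22 34
f 22 8 37
f 34 37 11
f 22 37 34
f 1 34 38
f 34 11 42
f 38 42 12
f 34 42 38
f 2 18 29
f 18 6 32
f 29 32 10
f 18 32 29
f 6 41 19
f 41 12 40
f 19 40 5
f 41 40 19
f 12 42 39
f 42 11 35
f 39 35 3
f 42 35 39
f 11 37 36
f 37 8 24
f 36 24 7
f 37 24 36
f 8 23 28
f 23 2 25
f 28 25 9
f 23 25 28
f 4 30 16
f 30 10 31
f 16 31 5
f 30 31 16
f 4 16 14
f 16 5 15
f 14 15 3
f 16 15 14
f 4 14 21
f 14 3 20
f 21 20 7
f 14 20 21
f 4 21 26
f 21 7 27
f 26 27 9
f 21 27 26
f 4 26 30
f 26 9 33
f 30 33 10
f 26 33 30
f 5 31 19
f 31 10 32
f 19 32 6
f 31 32 19
f 3 15 39
f 15 5 40
f 39 40 12
f 15 40 39
f 7 20 36
f 20 3 35
f 36 35 11
f 20 35 36
f 9 27 28
f 27 7 24
f 28 24 8
f 27 24 28
f 10 33 29
f 33 9 25
f 29 25 2
f 33 25 29
f 44 43 47
f 44 47 45
f 45 47 48
f 45 48 46
f 47 43 49
f 47 49 48
f 48 49 50
f 48 50 46
f 49 43 51
f 49 51 50
f 50 51 52
f 50 52 46
f 51 43 53
f 51 53 52
f 52 53 54
f 52 54 46
f 53 43 55
f 53 55 54
f 54 55 56
f 54 56 46
f 55 43 57
f 55 57 56
f 56 57 58
f 56 58 46
f 57 43 59
f 57 59 58
f 58 59 60
f 58 60 46
f 59 43 61
f 59 61 60
f 60 61 62
f 60 62 46
f 61 43 63
f 61 63 62
f 62 63 64
f 62 64 46
f 63 43 65
f 63 65 64
f 64 65 66
f 64 66 46
f 65 43 67
f 65 67 66
f 66 67 68
f 66 68 46
f 67 43 69
f 67 69 68
f 68 69 70
f 68 70 46
f 69 43 71
f 69 71 70
f 70 71 72
f 70 72 46
f 71 43 44
f 71 44 72
f 72 44 45
f 72 45 46



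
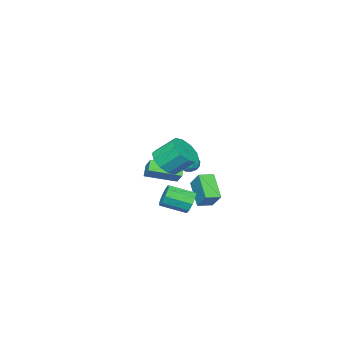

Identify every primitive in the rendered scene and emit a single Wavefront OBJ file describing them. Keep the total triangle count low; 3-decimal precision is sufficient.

v 3.225 2.789 -2.028
v 3.621 2.809 -2.629
v 4.491 1.711 -2.092
v 4.095 1.691 -1.492
v 3.807 3.12 -2.295
v 4.676 2.022 -1.758
v 3.72 3.275 -1.836
v 4.59 2.177 -1.299
v 3.401 3.203 -1.467
v 4.271 2.106 -0.93
v 3.001 2.938 -1.361
v 3.87 1.84 -0.824
v 2.705 2.602 -1.567
v 3.575 1.504 -1.03
v 2.652 2.354 -1.989
v 3.522 1.256 -1.453
v 2.868 2.31 -2.43
v 3.738 1.212 -1.893
v 3.251 2.489 -2.683
v 4.121 1.391 -2.146
v 1.687 -0.197 -0.384
v 2.294 0.491 -0.782
v 1.819 1.505 0.245
v 1.213 0.817 0.644
v 1.749 0.527 -1.071
v 1.274 1.541 -0.043
v 1.18 0.287 -1.096
v 0.705 1.301 -0.069
v 0.805 -0.138 -0.85
v 0.33 0.876 0.178
v 0.767 -0.586 -0.426
v 0.292 0.429 0.602
v 1.081 -0.885 0.015
v 0.606 0.129 1.042
v 1.626 -0.921 0.303
v 1.151 0.093 1.331
v 2.195 -0.681 0.329
v 1.72 0.333 1.356
v 2.57 -0.256 0.082
v 2.095 0.758 1.11
v 2.608 0.191 -0.342
v 2.133 1.206 0.686
v -3.678 -2.433 -2.397
v -3.191 -2.885 -2.501
v -4.289 -2.915 -3.159
v -3.802 -3.367 -3.263
v -4.148 -3.372 -2.686
v -3.77 -3.074 -2.215
v -3.71 -2.726 -3.445
v -3.332 -2.428 -2.974
v -3.211 -3.067 -3.149
v -3.481 -3.466 -2.679
v -3.999 -2.334 -2.981
v -4.269 -2.733 -2.511
v -3.381 -2.617 -2.382
v -4.099 -3.183 -3.278
v -4.302 -3.186 -2.939
v -4.016 -3.452 -3
v -3.722 -2.728 -2.214
v -3.435 -2.994 -2.275
v -3.998 -3.279 -2.384
v -4.045 -2.806 -3.385
v -3.758 -3.072 -3.446
v -3.464 -2.348 -2.66
v -3.178 -2.614 -2.721
v -3.482 -2.521 -3.276
v -3.106 -2.989 -2.824
v -3.465 -3.273 -3.272
v -3.411 -2.896 -3.379
v -3.189 -2.721 -3.102
v -3.265 -3.224 -2.548
v -3.624 -3.507 -2.996
v -3.828 -3.51 -2.657
v -3.606 -3.335 -2.38
v -3.277 -3.331 -2.929
v -3.856 -2.293 -2.664
v -4.215 -2.576 -3.112
v -3.874 -2.465 -3.28
v -3.652 -2.29 -3.003
v -4.015 -2.527 -2.388
v -4.374 -2.811 -2.836
v -4.291 -3.079 -2.558
v -4.069 -2.904 -2.281
v -4.203 -2.469 -2.731
v 0.494 2.066 -3.338
v -0.228 1.019 -2.18
v 0.81 2.882 -2.404
v 0.089 1.834 -1.246
v 1.271 1.646 -3.234
v 0.55 0.598 -2.076
v 1.588 2.461 -2.3
v 0.866 1.414 -1.142
v -3.34 -3.313 -3.422
v -2.839 -2.545 -2.618
v -2.827 -3.032 -4.01
v -2.325 -2.264 -3.206
v -2.035 -4.676 -2.934
v -1.533 -3.908 -2.13
v -1.521 -4.395 -3.522
v -1.02 -3.627 -2.718
f 2 1 5
f 2 5 3
f 3 5 6
f 3 6 4
f 5 1 7
f 5 7 6
f 6 7 8
f 6 8 4
f 7 1 9
f 7 9 8
f 8 9 10
f 8 10 4
f 9 1 11
f 9 11 10
f 10 11 12
f 10 12 4
f 11 1 13
f 11 13 12
f 12 13 14
f 12 14 4
f 13 1 15
f 13 15 14
f 14 15 16
f 14 16 4
f 15 1 17
f 15 17 16
f 16 17 18
f 16 18 4
f 17 1 19
f 17 19 18
f 18 19 20
f 18 20 4
f 19 1 2
f 19 2 20
f 20 2 3
f 20 3 4
f 22 21 25
f 22 25 23
f 23 25 26
f 23 26 24
f 25 21 27
f 25 27 26
f 26 27 28
f 26 28 24
f 27 21 29
f 27 29 28
f 28 29 30
f 28 30 24
f 29 21 31
f 29 31 30
f 30 31 32
f 30 32 24
f 31 21 33
f 31 33 32
f 32 33 34
f 32 34 24
f 33 21 35
f 33 35 34
f 34 35 36
f 34 36 24
f 35 21 37
f 35 37 36
f 36 37 38
f 36 38 24
f 37 21 39
f 37 39 38
f 38 39 40
f 38 40 24
f 39 21 41
f 39 41 40
f 40 41 42
f 40 42 24
f 41 21 22
f 41 22 42
f 42 22 23
f 42 23 24
f 43 80 59
f 80 54 83
f 59 83 48
f 80 83 59
f 43 59 55
f 59 48 60
f 55 60 44
f 59 60 55
f 43 55 64
f 55 44 65
f 64 65 50
f 55 65 64
f 43 64 76
f 64 50 79
f 76 79 53
f 64 79 76
f 43 76 80
f 76 53 84
f 80 84 54
f 76 84 80
f 44 60 71
f 60 48 74
f 71 74 52
f 60 74 71
f 48 83 61
f 83 54 82
f 61 82 47
f 83 82 61
f 54 84 81
f 84 53 77
f 81 77 45
f 84 77 81
f 53 79 78
f 79 50 66
f 78 66 49
f 79 66 78
f 50 65 70
f 65 44 67
f 70 67 51
f 65 67 70
f 46 72 58
f 72 52 73
f 58 73 47
f 72 73 58
f 46 58 56
f 58 47 57
f 56 57 45
f 58 57 56
f 46 56 63
f 56 45 62
f 63 62 49
f 56 62 63
f 46 63 68
f 63 49 69
f 68 69 51
f 63 69 68
f 46 68 72
f 68 51 75
f 72 75 52
f 68 75 72
f 47 73 61
f 73 52 74
f 61 74 48
f 73 74 61
f 45 57 81
f 57 47 82
f 81 82 54
f 57 82 81
f 49 62 78
f 62 45 77
f 78 77 53
f 62 77 78
f 51 69 70
f 69 49 66
f 70 66 50
f 69 66 70
f 52 75 71
f 75 51 67
f 71 67 44
f 75 67 71
f 86 88 85
f 89 86 85
f 85 88 87
f 87 89 85
f 86 92 88
f 90 86 89
f 90 92 86
f 88 92 87
f 91 89 87
f 87 92 91
f 91 90 89
f 92 90 91
f 94 96 93
f 97 94 93
f 93 96 95
f 95 97 93
f 94 100 96
f 98 94 97
f 98 100 94
f 96 100 95
f 99 97 95
f 95 100 99
f 99 98 97
f 100 98 99



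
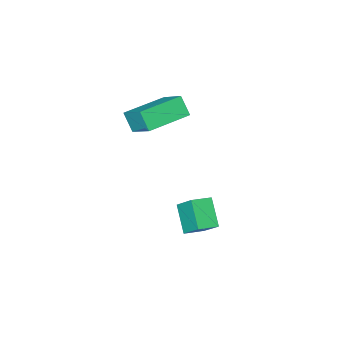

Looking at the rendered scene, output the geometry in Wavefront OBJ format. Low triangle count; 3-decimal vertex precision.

v -1.527 2.882 -2.365
v -1.928 1.833 -1.401
v -1.575 3.839 -1.344
v -1.976 2.789 -0.38
v -0.584 2.711 -2.16
v -0.985 1.661 -1.196
v -0.632 3.667 -1.139
v -1.033 2.618 -0.175
v -2.18 -0.272 2.848
v -2.168 -0.901 3.676
v -2.1 1.065 3.862
v -2.088 0.435 4.69
v -0.132 -0.335 2.77
v -0.12 -0.965 3.598
v -0.052 1.001 3.784
v -0.04 0.372 4.612
f 2 4 1
f 5 2 1
f 1 4 3
f 3 5 1
f 2 8 4
f 6 2 5
f 6 8 2
f 4 8 3
f 7 5 3
f 3 8 7
f 7 6 5
f 8 6 7
f 10 12 9
f 13 10 9
f 9 12 11
f 11 13 9
f 10 16 12
f 14 10 13
f 14 16 10
f 12 16 11
f 15 13 11
f 11 16 15
f 15 14 13
f 16 14 15



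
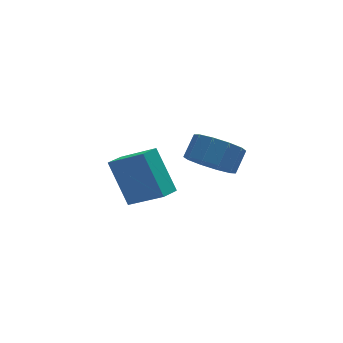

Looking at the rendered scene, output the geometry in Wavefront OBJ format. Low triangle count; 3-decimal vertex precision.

v 2.336 -0.689 -1.451
v 1.909 0.426 0.154
v 1.288 0.306 -2.421
v 0.861 1.421 -0.816
v 2.959 -0.201 -1.624
v 2.532 0.914 -0.019
v 1.911 0.794 -2.594
v 1.484 1.909 -0.989
v 3.204 -3.164 1.891
v 3.616 -2.677 1.202
v 4.148 -2.168 1.879
v 3.736 -2.656 2.569
v 3.137 -2.39 1.363
v 3.669 -1.882 2.04
v 2.684 -2.399 1.726
v 3.216 -1.891 2.403
v 2.429 -2.7 2.152
v 2.961 -2.192 2.829
v 2.47 -3.179 2.479
v 3.002 -2.671 3.156
v 2.792 -3.652 2.581
v 3.324 -3.143 3.258
v 3.271 -3.938 2.42
v 3.803 -3.43 3.097
v 3.724 -3.929 2.057
v 4.256 -3.421 2.734
v 3.979 -3.628 1.631
v 4.511 -3.12 2.308
v 3.938 -3.149 1.304
v 4.47 -2.641 1.981
f 2 4 1
f 5 2 1
f 1 4 3
f 3 5 1
f 2 8 4
f 6 2 5
f 6 8 2
f 4 8 3
f 7 5 3
f 3 8 7
f 7 6 5
f 8 6 7
f 10 9 13
f 10 13 11
f 11 13 14
f 11 14 12
f 13 9 15
f 13 15 14
f 14 15 16
f 14 16 12
f 15 9 17
f 15 17 16
f 16 17 18
f 16 18 12
f 17 9 19
f 17 19 18
f 18 19 20
f 18 20 12
f 19 9 21
f 19 21 20
f 20 21 22
f 20 22 12
f 21 9 23
f 21 23 22
f 22 23 24
f 22 24 12
f 23 9 25
f 23 25 24
f 24 25 26
f 24 26 12
f 25 9 27
f 25 27 26
f 26 27 28
f 26 28 12
f 27 9 29
f 27 29 28
f 28 29 30
f 28 30 12
f 29 9 10
f 29 10 30
f 30 10 11
f 30 11 12



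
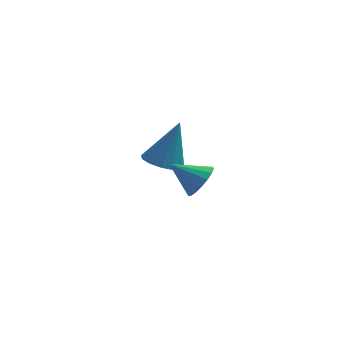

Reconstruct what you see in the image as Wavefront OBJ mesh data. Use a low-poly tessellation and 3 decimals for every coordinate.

v 0.721 -1.523 -1.827
v 1.067 -1.776 -1.248
v -0.321 -1.317 -1.113
v 1.136 -1.438 -1.245
v 1.111 -1.12 -1.375
v 0.995 -0.894 -1.608
v 0.817 -0.812 -1.892
v 0.617 -0.893 -2.16
v 0.441 -1.119 -2.353
v 0.329 -1.436 -2.425
v 0.307 -1.774 -2.36
v 0.379 -2.054 -2.172
v 0.53 -2.213 -1.906
v 0.725 -2.213 -1.622
v 0.919 -2.056 -1.385
v -0.578 2.726 -3.617
v 0.106 2.313 -3.75
v 0.038 3.174 -1.843
v 0.186 2.741 -3.886
v 0.024 3.165 -3.936
v -0.33 3.449 -3.885
v -0.762 3.503 -3.749
v -1.136 3.311 -3.571
v -1.332 2.933 -3.407
v -1.289 2.489 -3.31
v -1.02 2.121 -3.31
v -0.61 1.944 -3.408
v -0.191 2.016 -3.572
f 2 1 4
f 2 4 3
f 4 1 5
f 4 5 3
f 5 1 6
f 5 6 3
f 6 1 7
f 6 7 3
f 7 1 8
f 7 8 3
f 8 1 9
f 8 9 3
f 9 1 10
f 9 10 3
f 10 1 11
f 10 11 3
f 11 1 12
f 11 12 3
f 12 1 13
f 12 13 3
f 13 1 14
f 13 14 3
f 14 1 15
f 14 15 3
f 15 1 2
f 15 2 3
f 17 16 19
f 17 19 18
f 19 16 20
f 19 20 18
f 20 16 21
f 20 21 18
f 21 16 22
f 21 22 18
f 22 16 23
f 22 23 18
f 23 16 24
f 23 24 18
f 24 16 25
f 24 25 18
f 25 16 26
f 25 26 18
f 26 16 27
f 26 27 18
f 27 16 28
f 27 28 18
f 28 16 17
f 28 17 18



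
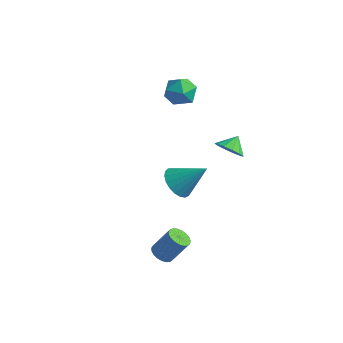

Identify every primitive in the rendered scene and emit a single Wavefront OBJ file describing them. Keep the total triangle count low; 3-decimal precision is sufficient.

v 0.491 0.075 -2.582
v 1.21 0.105 -3.304
v 1.829 0.845 -1.218
v 1.031 0.487 -3.344
v 0.757 0.798 -3.251
v 0.438 0.984 -3.043
v 0.128 1.013 -2.755
v -0.119 0.879 -2.437
v -0.261 0.607 -2.144
v -0.273 0.243 -1.927
v -0.153 -0.15 -1.824
v 0.079 -0.505 -1.851
v 0.382 -0.759 -2.005
v 0.704 -0.868 -2.258
v 0.989 -0.815 -2.568
v 1.187 -0.608 -2.88
v 1.266 -0.282 -3.14
v -2.031 4.163 2.078
v -1.468 4.096 1.217
v -2.192 2.504 2.103
v -1.629 2.437 1.242
v -1.186 2.727 2.126
v -1.087 3.753 2.111
v -2.573 2.847 1.209
v -2.474 3.873 1.194
v -1.803 3.283 0.681
v -0.946 3.208 1.247
v -2.714 3.392 2.073
v -1.857 3.317 2.639
v 1.88 2.695 -0.905
v 2.388 2.255 -0.353
v 1.88 3.485 -0.275
v 2.689 2.496 -0.656
v 2.733 2.8 -1.038
v 2.506 3.071 -1.377
v 2.08 3.223 -1.567
v 1.591 3.207 -1.546
v 1.193 3.029 -1.322
v 1.013 2.744 -0.965
v 1.108 2.445 -0.589
v 1.448 2.224 -0.314
v 1.925 2.154 -0.225
v 2.616 -3.905 -4.358
v 3.011 -4.433 -4.344
v 3.699 -3.884 -3.008
v 3.304 -3.355 -3.022
v 3.158 -4.256 -4.493
v 3.847 -3.706 -3.157
v 3.211 -4.018 -4.618
v 3.9 -3.468 -3.283
v 3.162 -3.76 -4.699
v 3.851 -3.211 -3.364
v 3.018 -3.528 -4.72
v 3.707 -2.978 -3.385
v 2.804 -3.36 -4.679
v 3.493 -2.81 -3.344
v 2.558 -3.287 -4.582
v 3.247 -2.737 -3.247
v 2.322 -3.321 -4.447
v 3.011 -2.771 -3.111
v 2.137 -3.455 -4.296
v 2.825 -2.905 -2.96
v 2.034 -3.668 -4.155
v 2.723 -3.118 -2.82
v 2.032 -3.921 -4.05
v 2.721 -3.371 -2.715
v 2.131 -4.172 -3.998
v 2.82 -3.622 -2.662
v 2.314 -4.376 -4.008
v 3.002 -3.826 -2.673
v 2.549 -4.499 -4.078
v 3.237 -3.949 -2.743
v 2.795 -4.519 -4.197
v 3.484 -3.97 -2.862
f 2 1 4
f 2 4 3
f 4 1 5
f 4 5 3
f 5 1 6
f 5 6 3
f 6 1 7
f 6 7 3
f 7 1 8
f 7 8 3
f 8 1 9
f 8 9 3
f 9 1 10
f 9 10 3
f 10 1 11
f 10 11 3
f 11 1 12
f 11 12 3
f 12 1 13
f 12 13 3
f 13 1 14
f 13 14 3
f 14 1 15
f 14 15 3
f 15 1 16
f 15 16 3
f 16 1 17
f 16 17 3
f 17 1 2
f 17 2 3
f 18 29 23
f 18 23 19
f 18 19 25
f 18 25 28
f 18 28 29
f 19 23 27
f 23 29 22
f 29 28 20
f 28 25 24
f 25 19 26
f 21 27 22
f 21 22 20
f 21 20 24
f 21 24 26
f 21 26 27
f 22 27 23
f 20 22 29
f 24 20 28
f 26 24 25
f 27 26 19
f 31 30 33
f 31 33 32
f 33 30 34
f 33 34 32
f 34 30 35
f 34 35 32
f 35 30 36
f 35 36 32
f 36 30 37
f 36 37 32
f 37 30 38
f 37 38 32
f 38 30 39
f 38 39 32
f 39 30 40
f 39 40 32
f 40 30 41
f 40 41 32
f 41 30 42
f 41 42 32
f 42 30 31
f 42 31 32
f 44 43 47
f 44 47 45
f 45 47 48
f 45 48 46
f 47 43 49
f 47 49 48
f 48 49 50
f 48 50 46
f 49 43 51
f 49 51 50
f 50 51 52
f 50 52 46
f 51 43 53
f 51 53 52
f 52 53 54
f 52 54 46
f 53 43 55
f 53 55 54
f 54 55 56
f 54 56 46
f 55 43 57
f 55 57 56
f 56 57 58
f 56 58 46
f 57 43 59
f 57 59 58
f 58 59 60
f 58 60 46
f 59 43 61
f 59 61 60
f 60 61 62
f 60 62 46
f 61 43 63
f 61 63 62
f 62 63 64
f 62 64 46
f 63 43 65
f 63 65 64
f 64 65 66
f 64 66 46
f 65 43 67
f 65 67 66
f 66 67 68
f 66 68 46
f 67 43 69
f 67 69 68
f 68 69 70
f 68 70 46
f 69 43 71
f 69 71 70
f 70 71 72
f 70 72 46
f 71 43 73
f 71 73 72
f 72 73 74
f 72 74 46
f 73 43 44
f 73 44 74
f 74 44 45
f 74 45 46



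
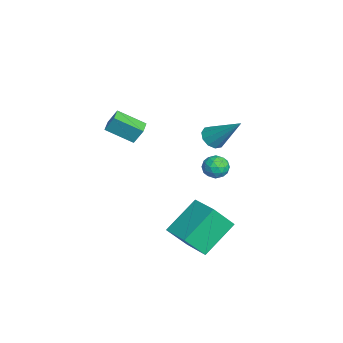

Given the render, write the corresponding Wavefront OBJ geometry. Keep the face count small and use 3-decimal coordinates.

v 1.291 0.805 -0.286
v 1.71 0.254 -0.235
v 0.53 0.286 0.355
v 0.949 -0.265 0.406
v 1.12 0.33 0.717
v 1.591 0.652 0.321
v 0.649 -0.112 -0.201
v 1.12 0.21 -0.597
v 1.313 -0.312 -0.183
v 1.604 -0.039 0.385
v 0.636 0.579 -0.265
v 0.927 0.852 0.303
v 1.568 0.576 -0.317
v 0.672 -0.036 0.437
v 0.773 0.315 0.62
v 1.019 -0.009 0.649
v 1.497 0.809 0.01
v 1.744 0.485 0.04
v 1.397 0.53 0.6
v 0.496 0.055 0.08
v 0.743 -0.269 0.11
v 1.221 0.549 -0.529
v 1.467 0.225 -0.5
v 0.843 0.01 -0.48
v 1.581 -0.082 -0.256
v 1.133 -0.387 0.12
v 0.957 -0.297 -0.236
v 1.234 -0.108 -0.469
v 1.752 0.079 0.078
v 1.304 -0.227 0.454
v 1.405 0.124 0.637
v 1.681 0.313 0.405
v 1.518 -0.254 0.108
v 0.936 0.767 -0.334
v 0.488 0.461 0.042
v 0.559 0.227 -0.285
v 0.835 0.416 -0.517
v 1.107 0.927 -0
v 0.659 0.622 0.376
v 1.006 0.648 0.589
v 1.283 0.837 0.356
v 0.722 0.794 0.012
v 0.547 -4.65 3.039
v 0.648 -4.213 3.842
v 0.865 -3.352 2.293
v 0.966 -2.915 3.096
v 1.354 -4.845 3.044
v 1.455 -4.408 3.847
v 1.672 -3.547 2.298
v 1.773 -3.11 3.101
v -2.346 0.517 -0.184
v -2.017 0.894 -0.688
v -1.414 1.743 1.344
v -2.403 1.085 -0.606
v -2.767 1.059 -0.363
v -2.971 0.826 -0.052
v -2.935 0.474 0.209
v -2.674 0.139 0.319
v -2.288 -0.052 0.237
v -1.924 -0.026 -0.006
v -1.72 0.207 -0.317
v -1.756 0.559 -0.577
v 3.398 -2.223 -2.544
v 2.42 -0.8 -1.246
v 3.162 -1.242 -3.798
v 2.183 0.181 -2.501
v 4.797 -1.521 -2.259
v 3.818 -0.098 -0.962
v 4.56 -0.54 -3.514
v 3.582 0.883 -2.216
f 1 38 17
f 38 12 41
f 17 41 6
f 38 41 17
f 1 17 13
f 17 6 18
f 13 18 2
f 17 18 13
f 1 13 22
f 13 2 23
f 22 23 8
f 13 23 22
f 1 22 34
f 22 8 37
f 34 37 11
f 22 37 34
f 1 34 38
f 34 11 42
f 38 42 12
f 34 42 38
f 2 18 29
f 18 6 32
f 29 32 10
f 18 32 29
f 6 41 19
f 41 12 40
f 19 40 5
f 41 40 19
f 12 42 39
f 42 11 35
f 39 35 3
f 42 35 39
f 11 37 36
f 37 8 24
f 36 24 7
f 37 24 36
f 8 23 28
f 23 2 25
f 28 25 9
f 23 25 28
f 4 30 16
f 30 10 31
f 16 31 5
f 30 31 16
f 4 16 14
f 16 5 15
f 14 15 3
f 16 15 14
f 4 14 21
f 14 3 20
f 21 20 7
f 14 20 21
f 4 21 26
f 21 7 27
f 26 27 9
f 21 27 26
f 4 26 30
f 26 9 33
f 30 33 10
f 26 33 30
f 5 31 19
f 31 10 32
f 19 32 6
f 31 32 19
f 3 15 39
f 15 5 40
f 39 40 12
f 15 40 39
f 7 20 36
f 20 3 35
f 36 35 11
f 20 35 36
f 9 27 28
f 27 7 24
f 28 24 8
f 27 24 28
f 10 33 29
f 33 9 25
f 29 25 2
f 33 25 29
f 44 46 43
f 47 44 43
f 43 46 45
f 45 47 43
f 44 50 46
f 48 44 47
f 48 50 44
f 46 50 45
f 49 47 45
f 45 50 49
f 49 48 47
f 50 48 49
f 52 51 54
f 52 54 53
f 54 51 55
f 54 55 53
f 55 51 56
f 55 56 53
f 56 51 57
f 56 57 53
f 57 51 58
f 57 58 53
f 58 51 59
f 58 59 53
f 59 51 60
f 59 60 53
f 60 51 61
f 60 61 53
f 61 51 62
f 61 62 53
f 62 51 52
f 62 52 53
f 64 66 63
f 67 64 63
f 63 66 65
f 65 67 63
f 64 70 66
f 68 64 67
f 68 70 64
f 66 70 65
f 69 67 65
f 65 70 69
f 69 68 67
f 70 68 69



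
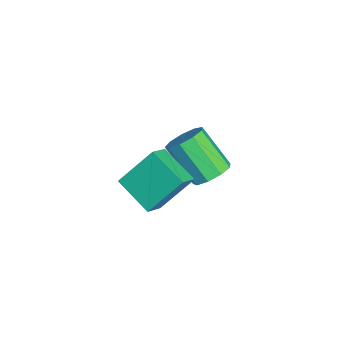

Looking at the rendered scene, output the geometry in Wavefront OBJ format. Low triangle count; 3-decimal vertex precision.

v 0.19 0.993 -3.937
v 0.73 1.264 -3.428
v -0.09 0.318 -2.054
v -0.63 0.047 -2.563
v 0.309 1.602 -3.448
v -0.512 0.655 -2.073
v -0.168 1.655 -3.696
v -0.989 0.708 -2.321
v -0.477 1.398 -4.057
v -1.298 0.451 -2.683
v -0.474 0.952 -4.363
v -1.295 0.005 -2.988
v -0.16 0.525 -4.469
v -0.981 -0.421 -3.094
v 0.318 0.318 -4.326
v -0.503 -0.629 -2.952
v 0.736 0.426 -4.002
v -0.084 -0.521 -2.627
v 0.899 0.8 -3.647
v 0.079 -0.147 -2.273
v 2.653 -1.909 -1.57
v 2.438 -0.759 -0.269
v 3.735 -0.984 -2.208
v 3.519 0.166 -0.907
v 3.321 -2.346 -1.073
v 3.105 -1.196 0.228
v 4.402 -1.421 -1.711
v 4.187 -0.271 -0.41
f 2 1 5
f 2 5 3
f 3 5 6
f 3 6 4
f 5 1 7
f 5 7 6
f 6 7 8
f 6 8 4
f 7 1 9
f 7 9 8
f 8 9 10
f 8 10 4
f 9 1 11
f 9 11 10
f 10 11 12
f 10 12 4
f 11 1 13
f 11 13 12
f 12 13 14
f 12 14 4
f 13 1 15
f 13 15 14
f 14 15 16
f 14 16 4
f 15 1 17
f 15 17 16
f 16 17 18
f 16 18 4
f 17 1 19
f 17 19 18
f 18 19 20
f 18 20 4
f 19 1 2
f 19 2 20
f 20 2 3
f 20 3 4
f 22 24 21
f 25 22 21
f 21 24 23
f 23 25 21
f 22 28 24
f 26 22 25
f 26 28 22
f 24 28 23
f 27 25 23
f 23 28 27
f 27 26 25
f 28 26 27



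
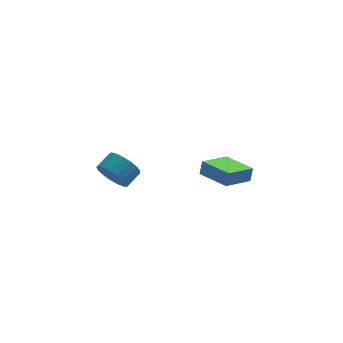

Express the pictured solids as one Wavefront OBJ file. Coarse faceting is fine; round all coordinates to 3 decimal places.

v -3.825 -1.526 3.339
v -3.258 -1.664 2.539
v -2.467 -1.092 3.002
v -3.035 -0.954 3.801
v -3.492 -1.264 2.444
v -2.702 -0.691 2.906
v -3.803 -0.923 2.554
v -3.012 -0.351 3.016
v -4.119 -0.721 2.844
v -3.328 -0.148 3.306
v -4.367 -0.703 3.247
v -3.577 -0.131 3.709
v -4.492 -0.874 3.671
v -3.701 -0.301 4.133
v -4.463 -1.194 4.019
v -3.673 -0.621 4.481
v -4.289 -1.59 4.211
v -3.498 -1.018 4.673
v -4.008 -1.972 4.204
v -3.218 -1.4 4.666
v -3.686 -2.251 3.998
v -2.895 -1.679 4.46
v -3.395 -2.365 3.641
v -2.604 -1.793 4.104
v -3.203 -2.286 3.215
v -2.412 -1.714 3.678
v -3.154 -2.033 2.818
v -2.363 -1.461 3.28
v 2.456 -0.279 0.336
v 2.649 -0.069 1.158
v 1.446 1.413 0.143
v 1.639 1.622 0.965
v 4.001 0.578 -0.245
v 4.194 0.787 0.577
v 2.991 2.269 -0.438
v 3.184 2.479 0.384
f 2 1 5
f 2 5 3
f 3 5 6
f 3 6 4
f 5 1 7
f 5 7 6
f 6 7 8
f 6 8 4
f 7 1 9
f 7 9 8
f 8 9 10
f 8 10 4
f 9 1 11
f 9 11 10
f 10 11 12
f 10 12 4
f 11 1 13
f 11 13 12
f 12 13 14
f 12 14 4
f 13 1 15
f 13 15 14
f 14 15 16
f 14 16 4
f 15 1 17
f 15 17 16
f 16 17 18
f 16 18 4
f 17 1 19
f 17 19 18
f 18 19 20
f 18 20 4
f 19 1 21
f 19 21 20
f 20 21 22
f 20 22 4
f 21 1 23
f 21 23 22
f 22 23 24
f 22 24 4
f 23 1 25
f 23 25 24
f 24 25 26
f 24 26 4
f 25 1 27
f 25 27 26
f 26 27 28
f 26 28 4
f 27 1 2
f 27 2 28
f 28 2 3
f 28 3 4
f 30 32 29
f 33 30 29
f 29 32 31
f 31 33 29
f 30 36 32
f 34 30 33
f 34 36 30
f 32 36 31
f 35 33 31
f 31 36 35
f 35 34 33
f 36 34 35



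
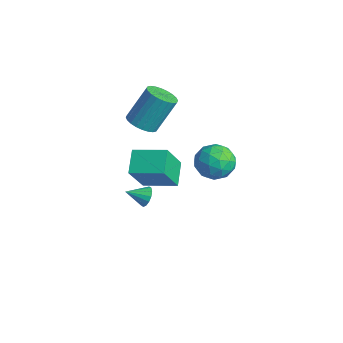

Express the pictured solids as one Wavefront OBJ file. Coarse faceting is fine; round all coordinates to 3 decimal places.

v -1.49 -1.128 1.651
v -0.793 -0.673 1.335
v -0.694 0.464 3.193
v -1.39 0.008 3.509
v -1.058 -0.475 1.228
v -0.958 0.662 3.086
v -1.388 -0.377 1.186
v -1.288 0.76 3.043
v -1.734 -0.393 1.214
v -1.634 0.744 3.072
v -2.043 -0.521 1.309
v -1.943 0.616 3.166
v -2.267 -0.741 1.456
v -2.167 0.396 3.313
v -2.373 -1.02 1.633
v -2.273 0.116 3.49
v -2.345 -1.316 1.812
v -2.245 -0.18 3.67
v -2.186 -1.584 1.967
v -2.087 -0.447 3.825
v -1.922 -1.782 2.074
v -1.822 -0.645 3.932
v -1.592 -1.88 2.117
v -1.492 -0.743 3.974
v -1.246 -1.864 2.088
v -1.146 -0.727 3.946
v -0.937 -1.736 1.994
v -0.837 -0.599 3.851
v -0.713 -1.516 1.847
v -0.613 -0.379 3.704
v -0.607 -1.236 1.67
v -0.507 -0.1 3.527
v -0.635 -0.94 1.49
v -0.535 0.196 3.348
v -0.774 2.319 -1.059
v -0.118 3.175 -1.479
v 0.618 1.105 -1.361
v 1.274 1.961 -1.781
v 1.012 1.931 -0.654
v 0.152 2.682 -0.468
v 0.348 1.598 -2.372
v -0.512 2.349 -2.186
v 0.575 2.729 -2.29
v 0.985 2.935 -1.228
v -0.485 1.345 -1.612
v -0.075 1.551 -0.55
v -0.568 2.854 -1.243
v 1.068 1.426 -1.597
v 0.914 1.409 -0.936
v 1.299 1.912 -1.182
v -0.409 2.564 -0.648
v -0.024 3.067 -0.895
v 0.64 2.336 -0.41
v 0.524 1.213 -1.945
v 0.909 1.716 -2.192
v -0.799 2.368 -1.658
v -0.414 2.871 -1.904
v -0.14 1.944 -2.43
v 0.225 3.095 -1.966
v 1.043 2.381 -2.143
v 0.499 2.168 -2.491
v -0.007 2.609 -2.381
v 0.466 3.216 -1.342
v 1.284 2.502 -1.519
v 1.13 2.485 -0.857
v 0.625 2.926 -0.748
v 0.874 2.954 -1.819
v -0.784 1.778 -1.321
v 0.034 1.064 -1.498
v -0.125 1.354 -2.092
v -0.63 1.795 -1.983
v -0.543 1.899 -0.697
v 0.275 1.185 -0.874
v 0.507 1.671 -0.459
v 0.001 2.112 -0.349
v -0.374 1.326 -1.021
v -0.582 -1.382 -3.386
v -0.077 -1.363 -2.993
v -0.958 -2.378 -2.854
v -0.313 -1.191 -2.837
v -0.621 -1.07 -2.828
v -0.919 -1.032 -2.969
v -1.126 -1.089 -3.221
v -1.188 -1.223 -3.517
v -1.087 -1.401 -3.778
v -0.85 -1.573 -3.934
v -0.542 -1.694 -3.943
v -0.245 -1.731 -3.802
v -0.037 -1.675 -3.55
v 0.024 -1.54 -3.254
v 2.47 -2.962 2.176
v 3.062 -4.03 3.97
v 3.647 -1.728 2.521
v 4.239 -2.796 4.316
v 3.421 -3.664 1.444
v 4.013 -4.732 3.239
v 4.598 -2.43 1.79
v 5.19 -3.498 3.584
f 2 1 5
f 2 5 3
f 3 5 6
f 3 6 4
f 5 1 7
f 5 7 6
f 6 7 8
f 6 8 4
f 7 1 9
f 7 9 8
f 8 9 10
f 8 10 4
f 9 1 11
f 9 11 10
f 10 11 12
f 10 12 4
f 11 1 13
f 11 13 12
f 12 13 14
f 12 14 4
f 13 1 15
f 13 15 14
f 14 15 16
f 14 16 4
f 15 1 17
f 15 17 16
f 16 17 18
f 16 18 4
f 17 1 19
f 17 19 18
f 18 19 20
f 18 20 4
f 19 1 21
f 19 21 20
f 20 21 22
f 20 22 4
f 21 1 23
f 21 23 22
f 22 23 24
f 22 24 4
f 23 1 25
f 23 25 24
f 24 25 26
f 24 26 4
f 25 1 27
f 25 27 26
f 26 27 28
f 26 28 4
f 27 1 29
f 27 29 28
f 28 29 30
f 28 30 4
f 29 1 31
f 29 31 30
f 30 31 32
f 30 32 4
f 31 1 33
f 31 33 32
f 32 33 34
f 32 34 4
f 33 1 2
f 33 2 34
f 34 2 3
f 34 3 4
f 35 72 51
f 72 46 75
f 51 75 40
f 72 75 51
f 35 51 47
f 51 40 52
f 47 52 36
f 51 52 47
f 35 47 56
f 47 36 57
f 56 57 42
f 47 57 56
f 35 56 68
f 56 42 71
f 68 71 45
f 56 71 68
f 35 68 72
f 68 45 76
f 72 76 46
f 68 76 72
f 36 52 63
f 52 40 66
f 63 66 44
f 52 66 63
f 40 75 53
f 75 46 74
f 53 74 39
f 75 74 53
f 46 76 73
f 76 45 69
f 73 69 37
f 76 69 73
f 45 71 70
f 71 42 58
f 70 58 41
f 71 58 70
f 42 57 62
f 57 36 59
f 62 59 43
f 57 59 62
f 38 64 50
f 64 44 65
f 50 65 39
f 64 65 50
f 38 50 48
f 50 39 49
f 48 49 37
f 50 49 48
f 38 48 55
f 48 37 54
f 55 54 41
f 48 54 55
f 38 55 60
f 55 41 61
f 60 61 43
f 55 61 60
f 38 60 64
f 60 43 67
f 64 67 44
f 60 67 64
f 39 65 53
f 65 44 66
f 53 66 40
f 65 66 53
f 37 49 73
f 49 39 74
f 73 74 46
f 49 74 73
f 41 54 70
f 54 37 69
f 70 69 45
f 54 69 70
f 43 61 62
f 61 41 58
f 62 58 42
f 61 58 62
f 44 67 63
f 67 43 59
f 63 59 36
f 67 59 63
f 78 77 80
f 78 80 79
f 80 77 81
f 80 81 79
f 81 77 82
f 81 82 79
f 82 77 83
f 82 83 79
f 83 77 84
f 83 84 79
f 84 77 85
f 84 85 79
f 85 77 86
f 85 86 79
f 86 77 87
f 86 87 79
f 87 77 88
f 87 88 79
f 88 77 89
f 88 89 79
f 89 77 90
f 89 90 79
f 90 77 78
f 90 78 79
f 92 94 91
f 95 92 91
f 91 94 93
f 93 95 91
f 92 98 94
f 96 92 95
f 96 98 92
f 94 98 93
f 97 95 93
f 93 98 97
f 97 96 95
f 98 96 97



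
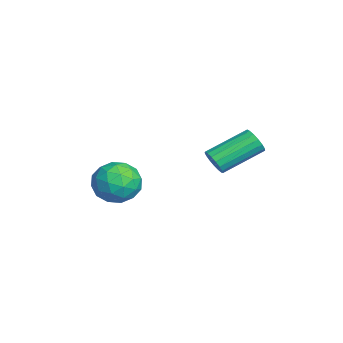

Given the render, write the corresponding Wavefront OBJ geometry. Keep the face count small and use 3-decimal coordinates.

v -4.067 -1.452 -2.875
v -2.901 -1.221 -2.558
v -4.279 -2.599 -1.262
v -3.113 -2.368 -0.945
v -3.955 -1.473 -0.888
v -3.824 -0.764 -1.885
v -3.356 -3.056 -1.935
v -3.225 -2.347 -2.932
v -2.462 -2.212 -1.977
v -2.832 -1.234 -1.33
v -4.348 -2.586 -2.49
v -4.718 -1.608 -1.843
v -3.466 -1.236 -2.858
v -3.714 -2.584 -0.962
v -4.209 -2.058 -0.929
v -3.524 -1.922 -0.742
v -4.008 -0.967 -2.463
v -3.323 -0.831 -2.276
v -3.942 -0.979 -1.295
v -3.857 -2.989 -1.544
v -3.172 -2.853 -1.357
v -3.656 -1.898 -3.078
v -2.971 -1.762 -2.891
v -3.238 -2.841 -2.525
v -2.522 -1.682 -2.33
v -2.646 -2.357 -1.382
v -2.789 -2.761 -1.964
v -2.712 -2.344 -2.55
v -2.74 -1.107 -1.95
v -2.864 -1.781 -1.001
v -3.359 -1.255 -0.968
v -3.282 -0.839 -1.554
v -2.481 -1.69 -1.608
v -4.316 -2.039 -2.819
v -4.44 -2.713 -1.87
v -3.898 -2.981 -2.266
v -3.821 -2.565 -2.852
v -4.534 -1.463 -2.438
v -4.658 -2.138 -1.49
v -4.468 -1.476 -1.27
v -4.391 -1.059 -1.856
v -4.699 -2.13 -2.212
v -0.439 2.045 0.825
v -0.049 1.893 1.373
v -0.651 3.784 2.324
v -1.041 3.935 1.775
v 0.156 2.058 1.174
v -0.446 3.949 2.125
v 0.224 2.221 0.895
v -0.377 4.111 1.845
v 0.141 2.343 0.599
v -0.461 4.233 1.55
v -0.076 2.396 0.355
v -0.677 4.287 1.306
v -0.375 2.369 0.219
v -0.977 4.26 1.17
v -0.69 2.268 0.222
v -1.291 4.159 1.172
v -0.947 2.116 0.362
v -1.548 4.006 1.313
v -1.087 1.947 0.609
v -1.689 3.838 1.56
v -1.08 1.801 0.905
v -1.681 3.691 1.855
v -0.925 1.71 1.182
v -1.527 3.601 2.133
v -0.66 1.696 1.378
v -1.261 3.587 2.329
v -0.344 1.762 1.447
v -0.945 3.653 2.398
f 1 38 17
f 38 12 41
f 17 41 6
f 38 41 17
f 1 17 13
f 17 6 18
f 13 18 2
f 17 18 13
f 1 13 22
f 13 2 23
f 22 23 8
f 13 23 22
f 1 22 34
f 22 8 37
f 34 37 11
f 22 37 34
f 1 34 38
f 34 11 42
f 38 42 12
f 34 42 38
f 2 18 29
f 18 6 32
f 29 32 10
f 18 32 29
f 6 41 19
f 41 12 40
f 19 40 5
f 41 40 19
f 12 42 39
f 42 11 35
f 39 35 3
f 42 35 39
f 11 37 36
f 37 8 24
f 36 24 7
f 37 24 36
f 8 23 28
f 23 2 25
f 28 25 9
f 23 25 28
f 4 30 16
f 30 10 31
f 16 31 5
f 30 31 16
f 4 16 14
f 16 5 15
f 14 15 3
f 16 15 14
f 4 14 21
f 14 3 20
f 21 20 7
f 14 20 21
f 4 21 26
f 21 7 27
f 26 27 9
f 21 27 26
f 4 26 30
f 26 9 33
f 30 33 10
f 26 33 30
f 5 31 19
f 31 10 32
f 19 32 6
f 31 32 19
f 3 15 39
f 15 5 40
f 39 40 12
f 15 40 39
f 7 20 36
f 20 3 35
f 36 35 11
f 20 35 36
f 9 27 28
f 27 7 24
f 28 24 8
f 27 24 28
f 10 33 29
f 33 9 25
f 29 25 2
f 33 25 29
f 44 43 47
f 44 47 45
f 45 47 48
f 45 48 46
f 47 43 49
f 47 49 48
f 48 49 50
f 48 50 46
f 49 43 51
f 49 51 50
f 50 51 52
f 50 52 46
f 51 43 53
f 51 53 52
f 52 53 54
f 52 54 46
f 53 43 55
f 53 55 54
f 54 55 56
f 54 56 46
f 55 43 57
f 55 57 56
f 56 57 58
f 56 58 46
f 57 43 59
f 57 59 58
f 58 59 60
f 58 60 46
f 59 43 61
f 59 61 60
f 60 61 62
f 60 62 46
f 61 43 63
f 61 63 62
f 62 63 64
f 62 64 46
f 63 43 65
f 63 65 64
f 64 65 66
f 64 66 46
f 65 43 67
f 65 67 66
f 66 67 68
f 66 68 46
f 67 43 69
f 67 69 68
f 68 69 70
f 68 70 46
f 69 43 44
f 69 44 70
f 70 44 45
f 70 45 46

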